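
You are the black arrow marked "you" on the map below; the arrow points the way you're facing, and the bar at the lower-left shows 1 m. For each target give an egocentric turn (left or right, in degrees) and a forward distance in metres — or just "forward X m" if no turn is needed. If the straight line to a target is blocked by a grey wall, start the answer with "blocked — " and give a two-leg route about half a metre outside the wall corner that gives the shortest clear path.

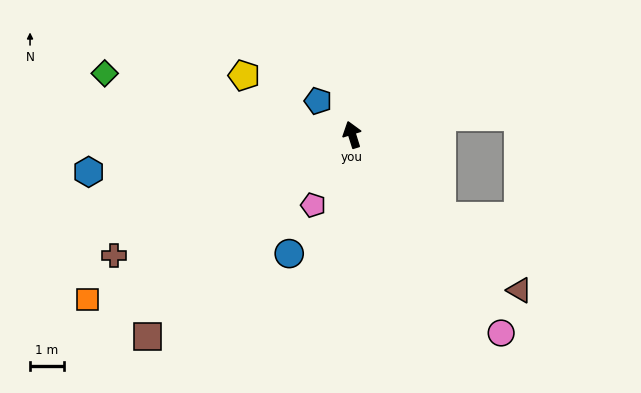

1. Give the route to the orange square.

turn left 104°, forward 9.2 m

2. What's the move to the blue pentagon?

turn left 28°, forward 1.4 m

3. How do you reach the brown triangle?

turn right 150°, forward 6.7 m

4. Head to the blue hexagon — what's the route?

turn left 81°, forward 7.8 m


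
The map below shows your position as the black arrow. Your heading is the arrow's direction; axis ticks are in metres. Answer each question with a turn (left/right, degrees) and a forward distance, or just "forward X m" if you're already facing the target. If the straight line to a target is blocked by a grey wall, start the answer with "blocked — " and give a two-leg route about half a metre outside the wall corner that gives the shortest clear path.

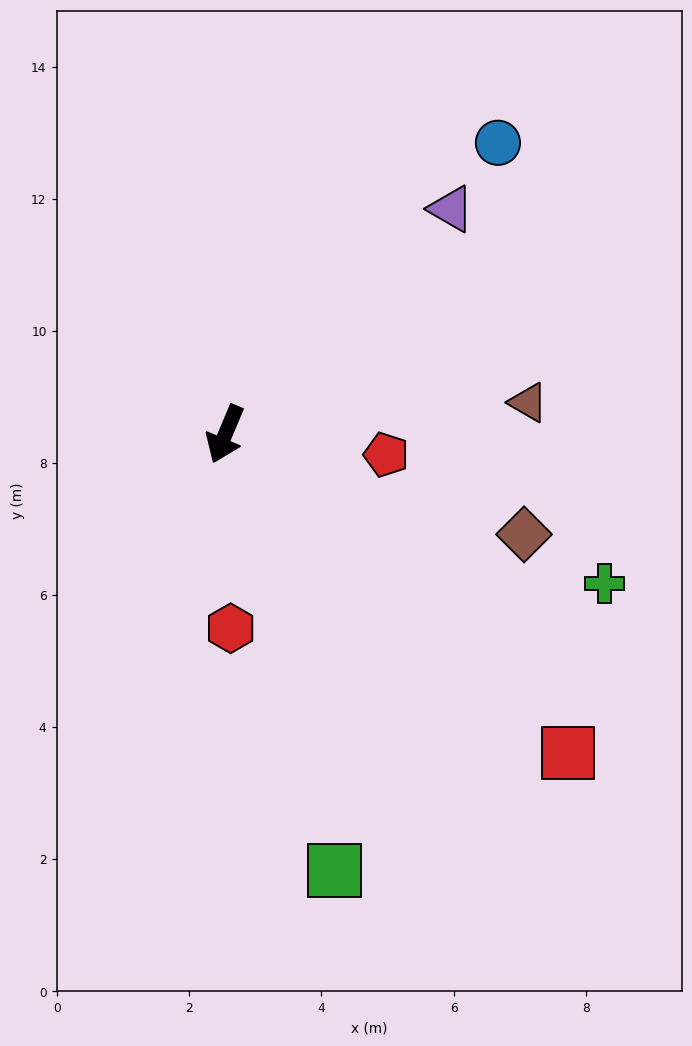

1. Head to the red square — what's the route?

turn left 70°, forward 7.1 m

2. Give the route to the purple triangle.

turn left 158°, forward 4.8 m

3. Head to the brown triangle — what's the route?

turn left 119°, forward 4.6 m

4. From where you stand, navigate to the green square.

turn left 37°, forward 6.8 m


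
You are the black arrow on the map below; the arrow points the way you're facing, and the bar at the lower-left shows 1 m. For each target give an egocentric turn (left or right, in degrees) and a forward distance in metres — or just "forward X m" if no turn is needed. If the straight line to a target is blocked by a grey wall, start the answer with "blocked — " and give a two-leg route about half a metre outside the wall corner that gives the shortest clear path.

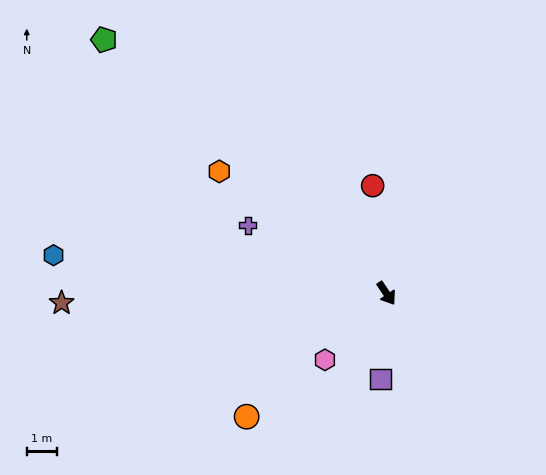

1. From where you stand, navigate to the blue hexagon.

turn right 130°, forward 11.2 m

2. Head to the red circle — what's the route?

turn left 153°, forward 3.6 m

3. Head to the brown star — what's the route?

turn right 122°, forward 10.9 m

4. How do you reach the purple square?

turn right 38°, forward 2.9 m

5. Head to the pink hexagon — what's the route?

turn right 77°, forward 3.0 m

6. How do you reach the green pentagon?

turn right 166°, forward 12.7 m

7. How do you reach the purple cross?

turn right 150°, forward 5.2 m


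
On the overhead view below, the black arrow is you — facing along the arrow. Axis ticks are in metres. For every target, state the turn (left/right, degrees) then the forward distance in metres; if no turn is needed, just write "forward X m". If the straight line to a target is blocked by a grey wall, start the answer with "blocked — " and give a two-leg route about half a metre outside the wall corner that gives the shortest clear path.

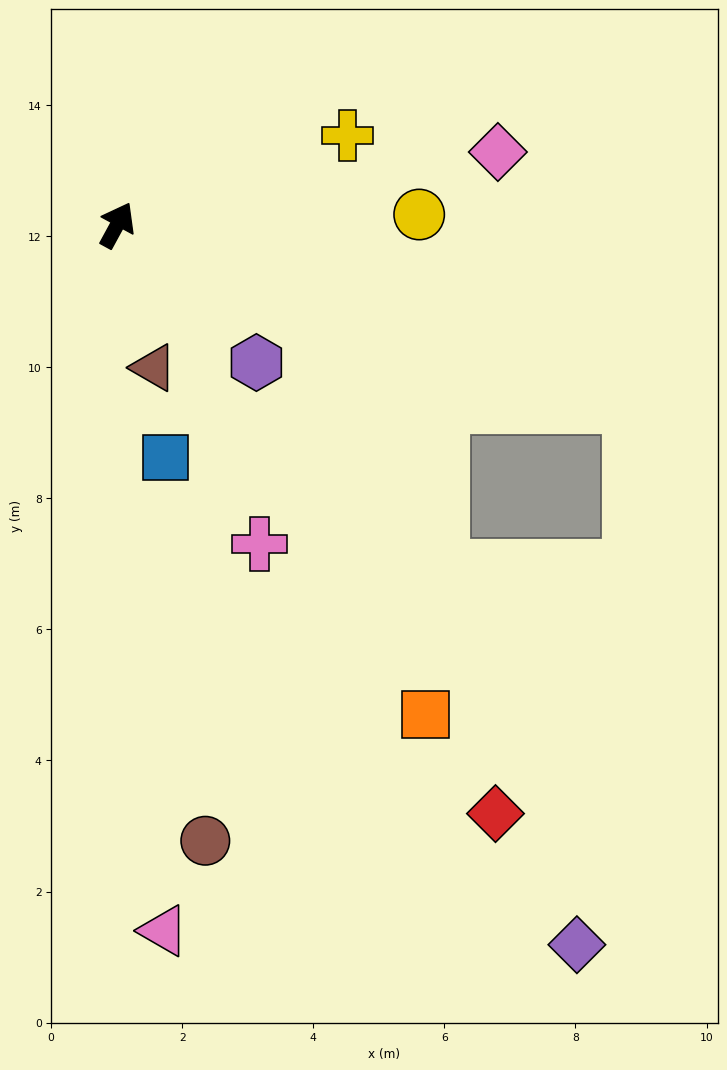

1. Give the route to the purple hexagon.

turn right 106°, forward 3.0 m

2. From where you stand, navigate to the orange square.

turn right 119°, forward 8.8 m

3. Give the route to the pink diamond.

turn right 51°, forward 5.9 m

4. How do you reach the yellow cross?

turn right 40°, forward 3.8 m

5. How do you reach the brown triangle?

turn right 137°, forward 2.2 m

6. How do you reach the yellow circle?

turn right 59°, forward 4.6 m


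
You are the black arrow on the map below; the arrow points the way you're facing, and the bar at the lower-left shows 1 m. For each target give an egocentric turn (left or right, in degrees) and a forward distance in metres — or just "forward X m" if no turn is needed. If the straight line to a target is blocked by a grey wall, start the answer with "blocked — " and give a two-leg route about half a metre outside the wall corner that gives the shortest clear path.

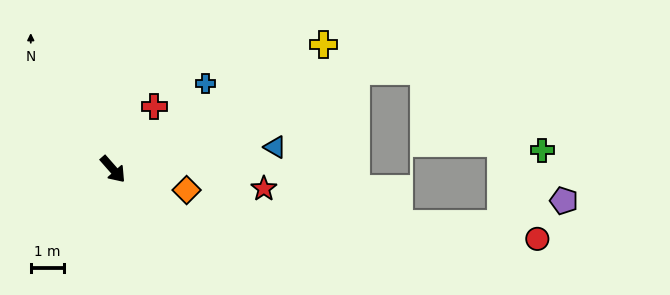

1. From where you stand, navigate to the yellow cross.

turn left 79°, forward 7.4 m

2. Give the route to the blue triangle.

turn left 56°, forward 4.9 m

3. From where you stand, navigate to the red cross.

turn left 105°, forward 2.3 m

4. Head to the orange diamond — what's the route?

turn left 33°, forward 2.3 m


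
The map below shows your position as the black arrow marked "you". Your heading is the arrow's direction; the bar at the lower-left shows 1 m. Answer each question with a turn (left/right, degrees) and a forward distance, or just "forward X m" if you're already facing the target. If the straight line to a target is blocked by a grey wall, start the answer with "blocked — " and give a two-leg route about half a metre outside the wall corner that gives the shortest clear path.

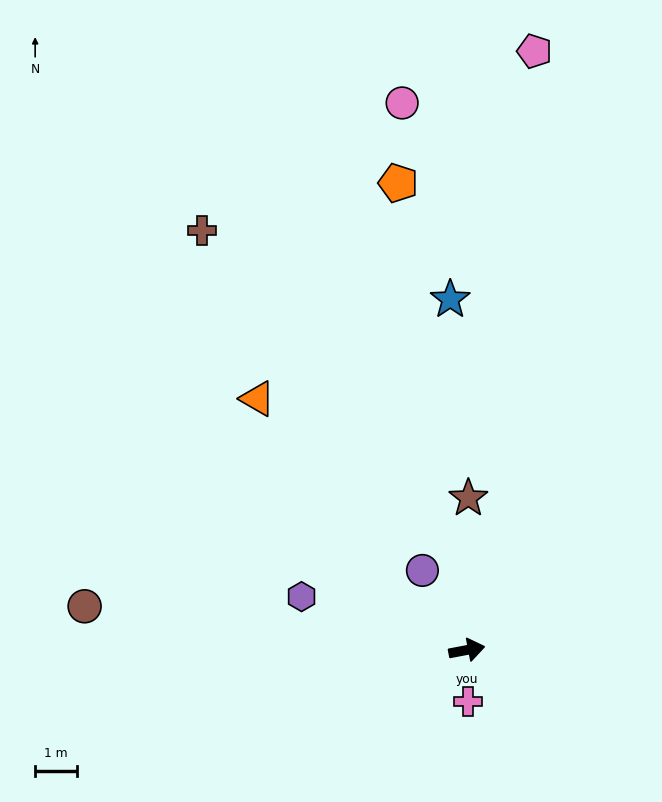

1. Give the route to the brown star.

turn left 79°, forward 3.6 m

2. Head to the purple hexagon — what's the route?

turn left 151°, forward 4.1 m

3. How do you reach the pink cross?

turn right 99°, forward 1.2 m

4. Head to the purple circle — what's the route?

turn left 108°, forward 2.2 m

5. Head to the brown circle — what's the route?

turn left 163°, forward 9.1 m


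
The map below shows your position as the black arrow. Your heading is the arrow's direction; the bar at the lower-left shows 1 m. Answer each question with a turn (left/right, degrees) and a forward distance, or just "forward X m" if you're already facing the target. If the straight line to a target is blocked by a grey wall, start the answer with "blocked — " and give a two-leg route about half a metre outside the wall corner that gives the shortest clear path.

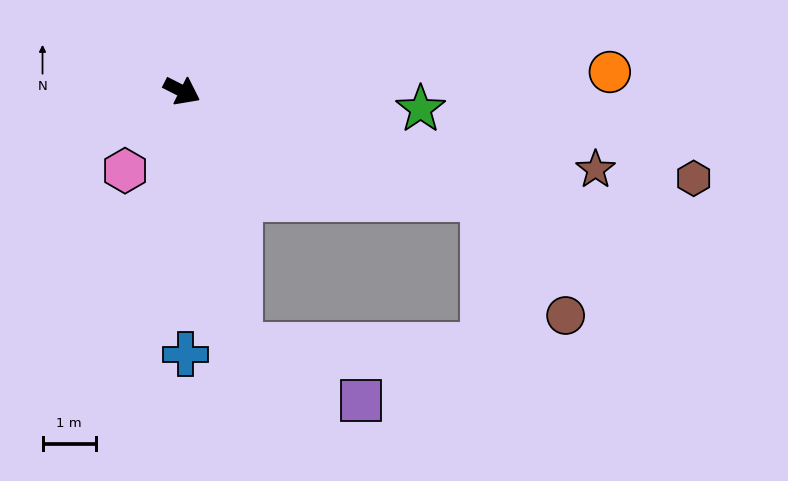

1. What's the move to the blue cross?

turn right 62°, forward 4.9 m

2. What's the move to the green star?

turn left 23°, forward 4.5 m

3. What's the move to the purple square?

blocked — turn right 50°, forward 4.9 m, then turn left 52°, forward 2.5 m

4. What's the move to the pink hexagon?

turn right 99°, forward 1.8 m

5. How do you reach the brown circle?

blocked — turn left 7°, forward 6.0 m, then turn right 35°, forward 2.7 m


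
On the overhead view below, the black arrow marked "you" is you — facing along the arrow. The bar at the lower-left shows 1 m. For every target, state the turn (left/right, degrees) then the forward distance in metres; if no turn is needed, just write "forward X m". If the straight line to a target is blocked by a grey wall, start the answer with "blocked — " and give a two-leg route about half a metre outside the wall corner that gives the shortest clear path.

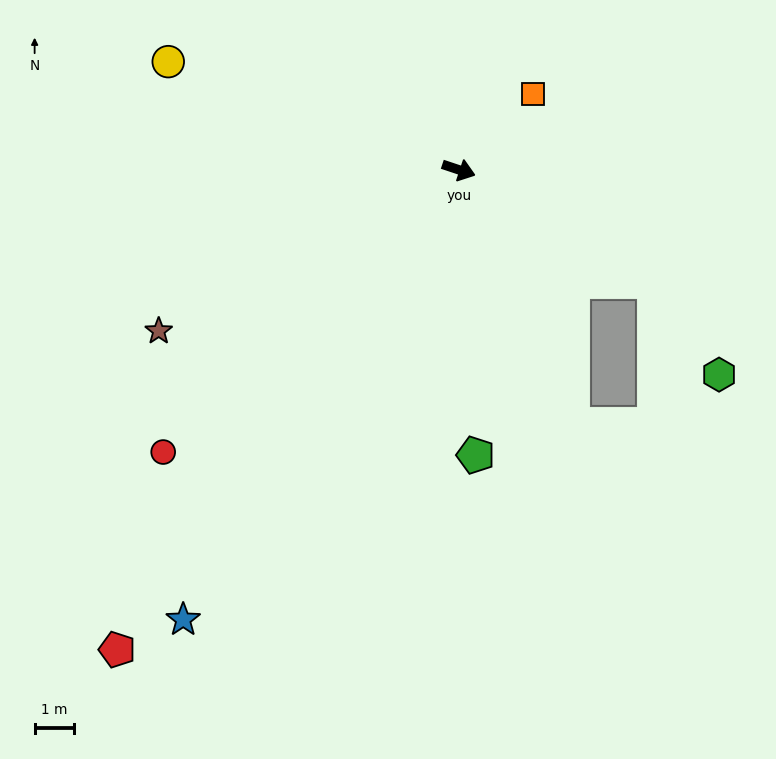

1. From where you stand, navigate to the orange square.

turn left 64°, forward 2.7 m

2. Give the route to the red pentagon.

turn right 107°, forward 14.9 m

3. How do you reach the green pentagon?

turn right 68°, forward 7.2 m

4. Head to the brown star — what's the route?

turn right 133°, forward 8.6 m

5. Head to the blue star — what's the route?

turn right 103°, forward 13.3 m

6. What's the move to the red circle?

turn right 118°, forward 10.3 m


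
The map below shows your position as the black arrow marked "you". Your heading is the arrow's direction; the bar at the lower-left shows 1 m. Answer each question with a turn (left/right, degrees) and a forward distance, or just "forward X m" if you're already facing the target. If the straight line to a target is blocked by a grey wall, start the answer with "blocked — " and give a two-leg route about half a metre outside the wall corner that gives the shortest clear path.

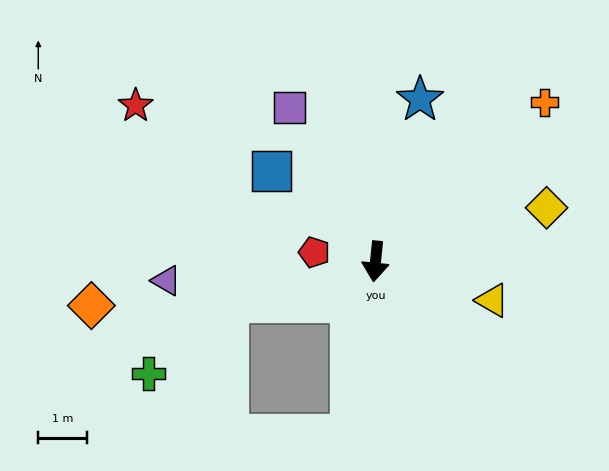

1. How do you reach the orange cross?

turn left 139°, forward 4.8 m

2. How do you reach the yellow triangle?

turn left 77°, forward 2.5 m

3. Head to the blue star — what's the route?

turn left 170°, forward 3.4 m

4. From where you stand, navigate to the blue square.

turn right 125°, forward 2.8 m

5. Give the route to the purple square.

turn right 145°, forward 3.6 m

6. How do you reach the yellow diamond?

turn left 113°, forward 3.7 m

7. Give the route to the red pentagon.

turn right 93°, forward 1.3 m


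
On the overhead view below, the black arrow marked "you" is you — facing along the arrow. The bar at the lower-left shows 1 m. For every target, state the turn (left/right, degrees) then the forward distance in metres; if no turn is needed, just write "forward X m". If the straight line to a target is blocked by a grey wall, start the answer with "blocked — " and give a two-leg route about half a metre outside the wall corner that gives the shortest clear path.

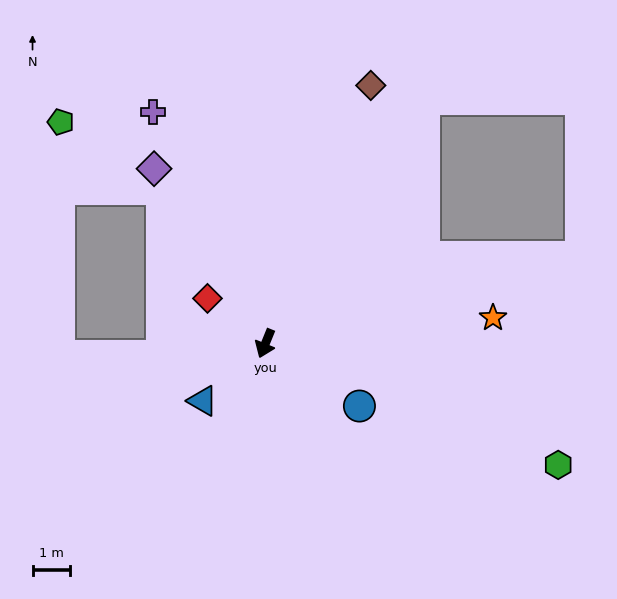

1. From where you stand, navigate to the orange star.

turn left 119°, forward 6.2 m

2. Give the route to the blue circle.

turn left 79°, forward 3.0 m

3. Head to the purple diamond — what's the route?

turn right 125°, forward 5.6 m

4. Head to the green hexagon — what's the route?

turn left 90°, forward 8.6 m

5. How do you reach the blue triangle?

turn right 25°, forward 2.3 m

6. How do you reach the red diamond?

turn right 106°, forward 2.0 m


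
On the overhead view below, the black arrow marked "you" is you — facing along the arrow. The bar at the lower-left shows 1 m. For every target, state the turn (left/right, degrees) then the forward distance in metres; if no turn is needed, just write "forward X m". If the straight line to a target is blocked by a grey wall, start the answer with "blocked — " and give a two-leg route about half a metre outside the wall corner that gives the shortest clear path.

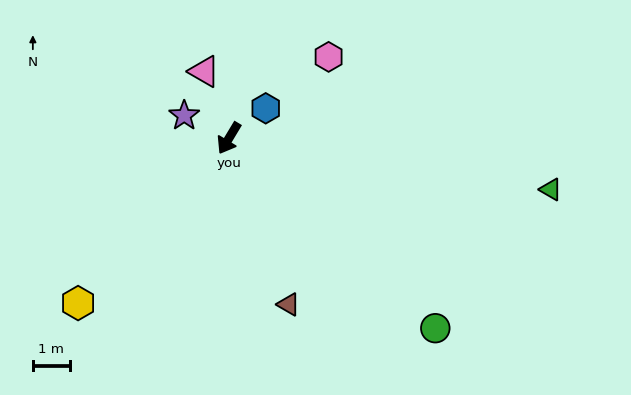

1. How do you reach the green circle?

turn left 78°, forward 7.6 m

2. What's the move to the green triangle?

turn left 112°, forward 8.8 m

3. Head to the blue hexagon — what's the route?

turn left 160°, forward 1.3 m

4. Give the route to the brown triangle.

turn left 51°, forward 4.8 m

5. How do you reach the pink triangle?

turn right 129°, forward 1.9 m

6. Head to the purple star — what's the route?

turn right 86°, forward 1.4 m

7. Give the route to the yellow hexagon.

turn right 11°, forward 6.1 m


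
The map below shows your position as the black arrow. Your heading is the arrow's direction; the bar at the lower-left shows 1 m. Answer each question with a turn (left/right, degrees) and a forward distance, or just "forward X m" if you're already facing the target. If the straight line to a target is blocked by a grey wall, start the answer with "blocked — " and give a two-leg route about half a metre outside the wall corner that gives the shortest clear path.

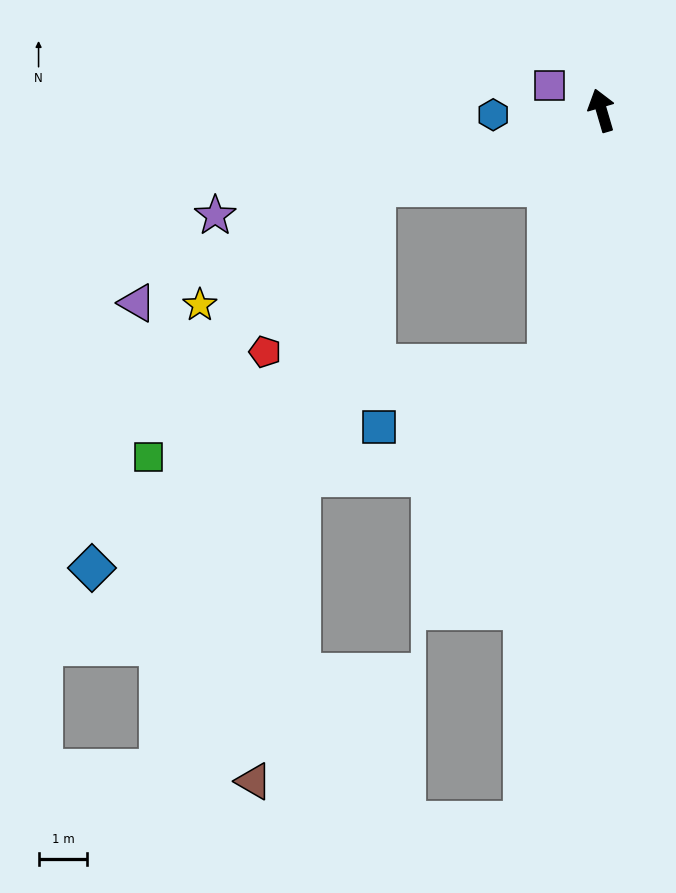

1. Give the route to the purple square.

turn left 48°, forward 1.2 m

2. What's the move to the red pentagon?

blocked — turn left 92°, forward 4.9 m, then turn left 38°, forward 4.1 m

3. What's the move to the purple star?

turn left 89°, forward 8.2 m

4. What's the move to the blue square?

blocked — turn left 152°, forward 5.3 m, then turn right 58°, forward 3.7 m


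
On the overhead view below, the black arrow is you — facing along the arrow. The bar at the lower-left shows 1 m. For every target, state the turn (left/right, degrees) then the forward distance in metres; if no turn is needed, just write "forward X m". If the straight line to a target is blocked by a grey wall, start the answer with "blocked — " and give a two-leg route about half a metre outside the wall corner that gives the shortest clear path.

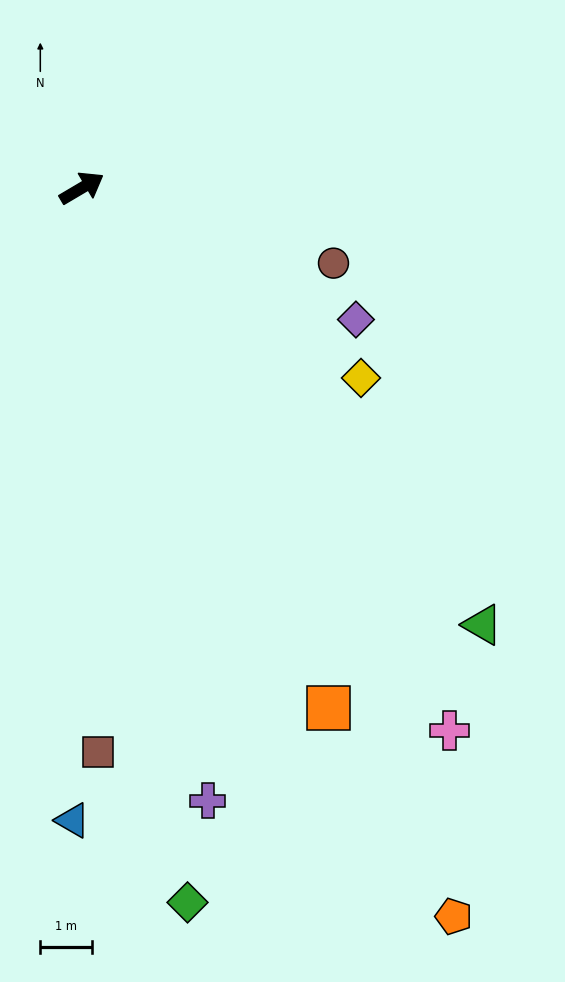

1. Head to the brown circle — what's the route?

turn right 47°, forward 5.1 m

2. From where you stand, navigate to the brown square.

turn right 119°, forward 10.9 m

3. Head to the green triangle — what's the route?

turn right 78°, forward 11.4 m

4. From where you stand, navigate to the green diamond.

turn right 112°, forward 14.0 m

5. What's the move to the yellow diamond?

turn right 65°, forward 6.5 m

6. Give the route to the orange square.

turn right 95°, forward 11.1 m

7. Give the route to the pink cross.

turn right 86°, forward 12.7 m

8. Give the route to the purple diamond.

turn right 56°, forward 5.9 m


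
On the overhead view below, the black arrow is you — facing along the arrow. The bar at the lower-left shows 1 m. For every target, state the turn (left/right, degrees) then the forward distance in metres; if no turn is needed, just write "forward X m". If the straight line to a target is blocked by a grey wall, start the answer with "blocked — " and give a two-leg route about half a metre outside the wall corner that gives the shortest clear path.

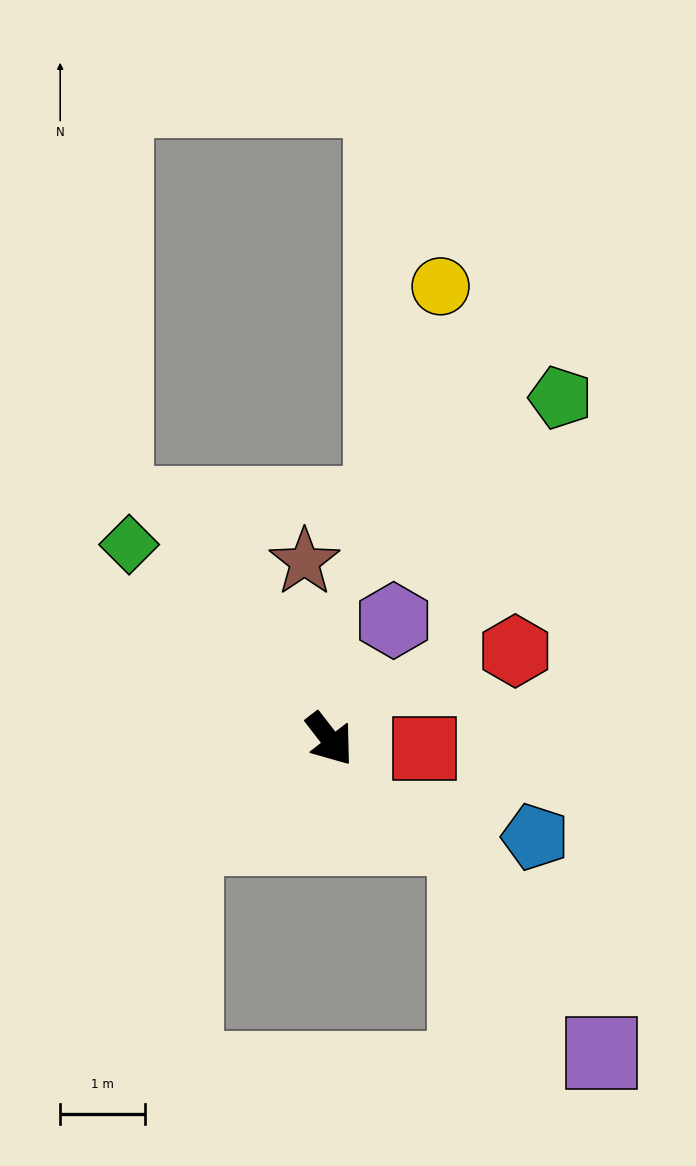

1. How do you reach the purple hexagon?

turn left 114°, forward 1.6 m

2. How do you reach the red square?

turn left 47°, forward 1.1 m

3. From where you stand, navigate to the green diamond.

turn right 172°, forward 3.3 m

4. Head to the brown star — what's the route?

turn left 150°, forward 2.1 m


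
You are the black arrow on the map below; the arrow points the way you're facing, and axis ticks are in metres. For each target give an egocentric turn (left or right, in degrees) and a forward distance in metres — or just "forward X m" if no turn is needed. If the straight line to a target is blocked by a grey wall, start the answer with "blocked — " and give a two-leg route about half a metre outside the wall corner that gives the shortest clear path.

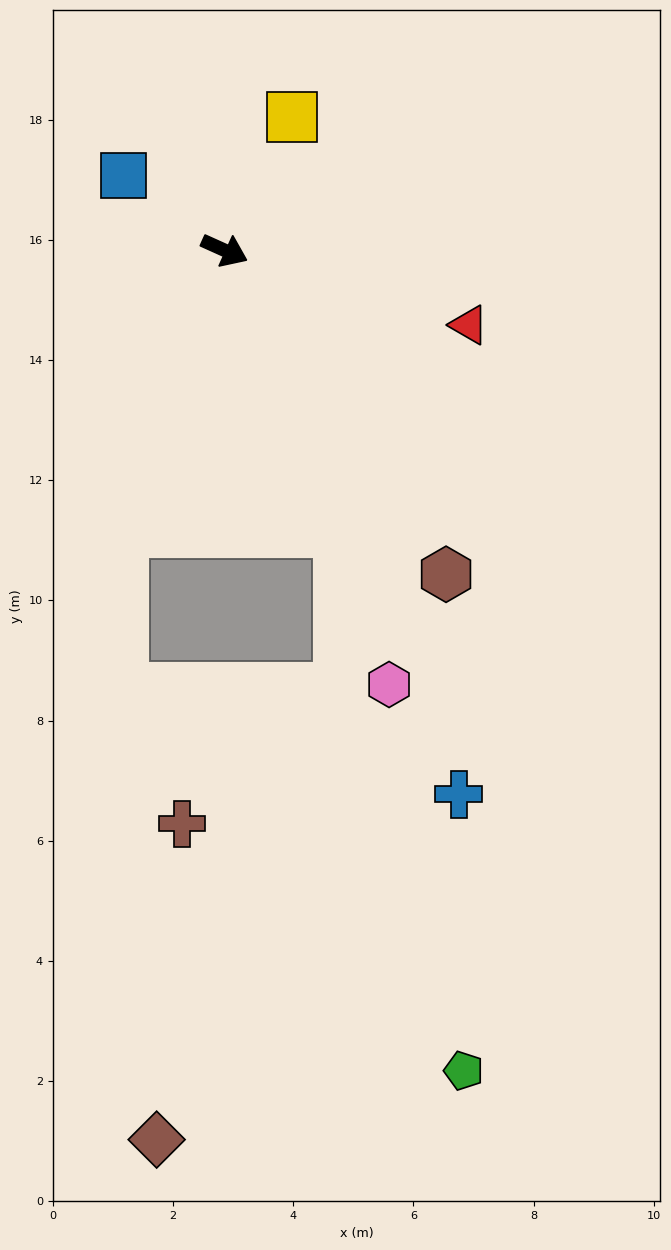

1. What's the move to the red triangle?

turn left 7°, forward 4.3 m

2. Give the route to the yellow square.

turn left 87°, forward 2.5 m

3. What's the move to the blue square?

turn left 168°, forward 2.1 m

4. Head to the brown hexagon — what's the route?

turn right 31°, forward 6.5 m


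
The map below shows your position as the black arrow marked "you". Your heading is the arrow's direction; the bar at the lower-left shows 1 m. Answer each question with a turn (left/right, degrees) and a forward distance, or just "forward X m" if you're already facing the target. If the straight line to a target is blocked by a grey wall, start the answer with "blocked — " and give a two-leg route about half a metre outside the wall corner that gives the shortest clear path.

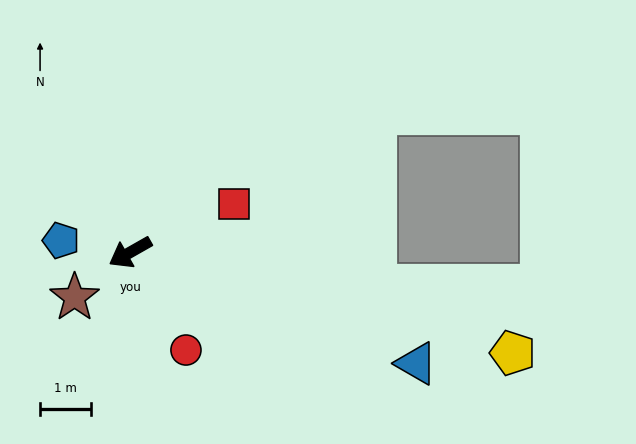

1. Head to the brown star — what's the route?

turn left 9°, forward 1.4 m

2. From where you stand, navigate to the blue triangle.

turn left 129°, forward 6.0 m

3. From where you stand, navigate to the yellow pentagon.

turn left 136°, forward 7.8 m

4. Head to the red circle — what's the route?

turn left 90°, forward 2.2 m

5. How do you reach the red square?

turn left 175°, forward 2.2 m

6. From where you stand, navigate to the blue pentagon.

turn right 39°, forward 1.4 m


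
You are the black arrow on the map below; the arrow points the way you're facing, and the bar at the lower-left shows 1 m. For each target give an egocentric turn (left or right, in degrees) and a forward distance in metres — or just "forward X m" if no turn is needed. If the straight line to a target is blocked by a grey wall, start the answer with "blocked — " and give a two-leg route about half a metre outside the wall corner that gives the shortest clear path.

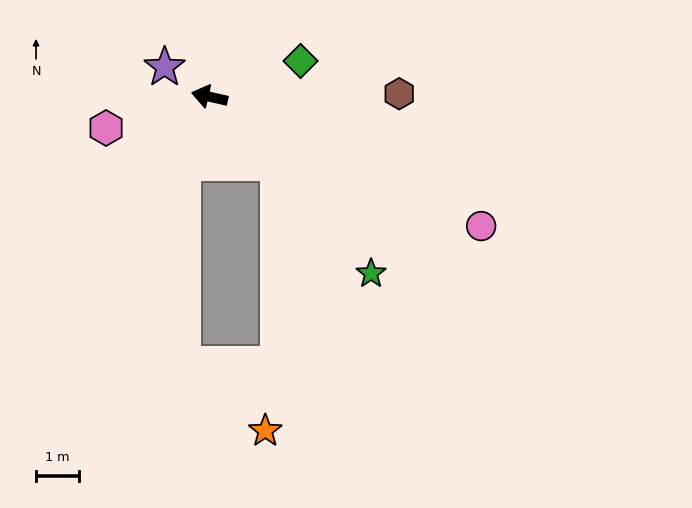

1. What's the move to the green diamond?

turn right 146°, forward 2.3 m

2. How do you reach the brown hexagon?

turn right 166°, forward 4.4 m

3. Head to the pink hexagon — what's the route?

turn left 30°, forward 2.5 m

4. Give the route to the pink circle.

turn left 167°, forward 7.0 m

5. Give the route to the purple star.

turn right 21°, forward 1.3 m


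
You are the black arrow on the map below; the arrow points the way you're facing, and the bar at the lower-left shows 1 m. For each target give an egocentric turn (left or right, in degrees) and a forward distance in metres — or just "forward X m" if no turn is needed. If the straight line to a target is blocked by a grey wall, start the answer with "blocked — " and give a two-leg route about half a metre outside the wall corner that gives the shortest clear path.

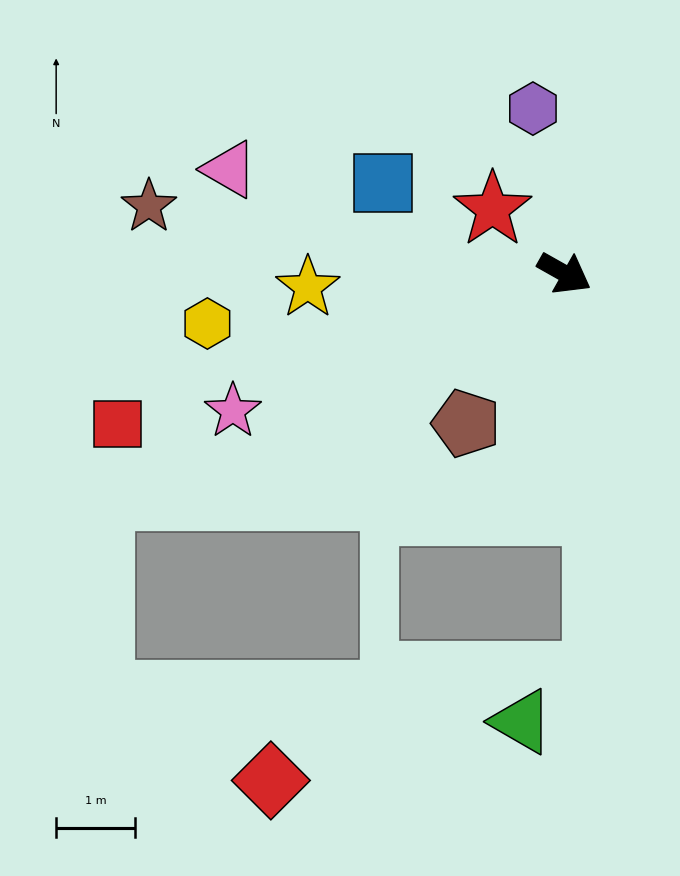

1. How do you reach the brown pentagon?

turn right 94°, forward 2.3 m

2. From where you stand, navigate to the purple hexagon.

turn left 130°, forward 2.1 m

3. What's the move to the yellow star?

turn right 148°, forward 3.3 m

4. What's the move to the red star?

turn left 168°, forward 1.2 m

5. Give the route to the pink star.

turn right 128°, forward 4.6 m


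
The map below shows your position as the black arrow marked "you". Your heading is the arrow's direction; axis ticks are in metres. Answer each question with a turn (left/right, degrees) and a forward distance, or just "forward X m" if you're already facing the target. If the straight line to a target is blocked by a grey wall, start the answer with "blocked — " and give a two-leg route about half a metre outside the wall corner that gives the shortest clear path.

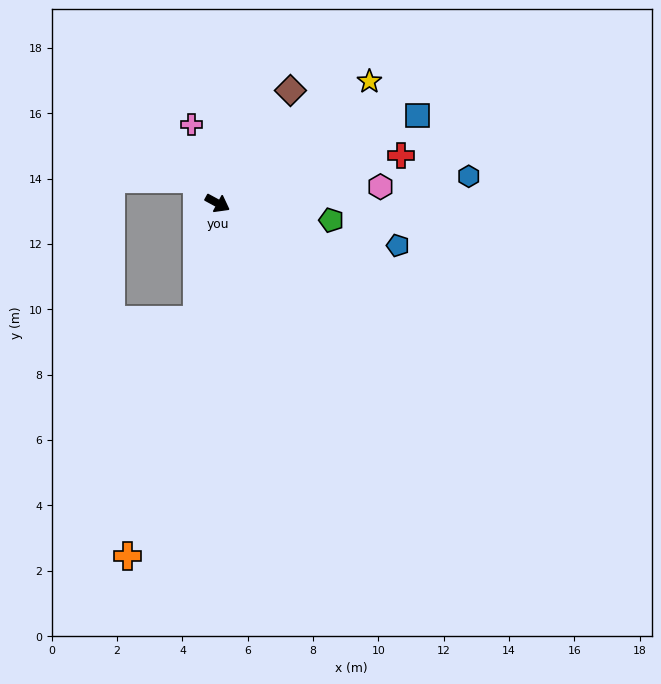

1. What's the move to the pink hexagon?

turn left 34°, forward 5.0 m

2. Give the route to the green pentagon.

turn left 20°, forward 3.5 m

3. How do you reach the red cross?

turn left 43°, forward 5.8 m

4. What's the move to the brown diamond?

turn left 86°, forward 4.1 m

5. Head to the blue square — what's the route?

turn left 52°, forward 6.7 m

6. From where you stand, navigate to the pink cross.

turn left 137°, forward 2.5 m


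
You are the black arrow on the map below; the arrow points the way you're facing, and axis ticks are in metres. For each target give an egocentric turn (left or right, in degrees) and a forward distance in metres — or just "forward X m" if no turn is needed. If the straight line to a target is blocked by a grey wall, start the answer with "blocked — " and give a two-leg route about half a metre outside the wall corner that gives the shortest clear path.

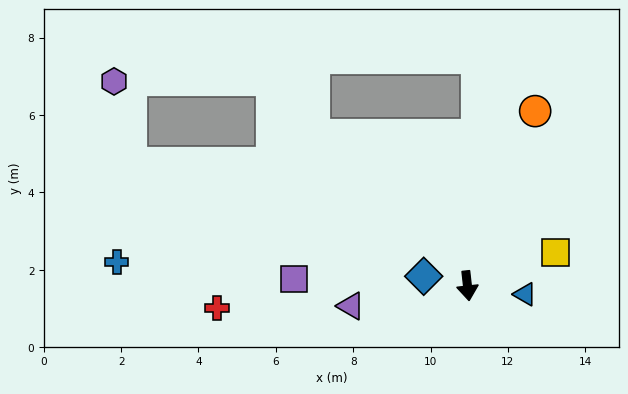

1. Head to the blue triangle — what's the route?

turn left 75°, forward 1.5 m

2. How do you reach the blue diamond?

turn right 109°, forward 1.2 m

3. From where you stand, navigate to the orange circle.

turn left 152°, forward 4.8 m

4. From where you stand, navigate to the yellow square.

turn left 105°, forward 2.4 m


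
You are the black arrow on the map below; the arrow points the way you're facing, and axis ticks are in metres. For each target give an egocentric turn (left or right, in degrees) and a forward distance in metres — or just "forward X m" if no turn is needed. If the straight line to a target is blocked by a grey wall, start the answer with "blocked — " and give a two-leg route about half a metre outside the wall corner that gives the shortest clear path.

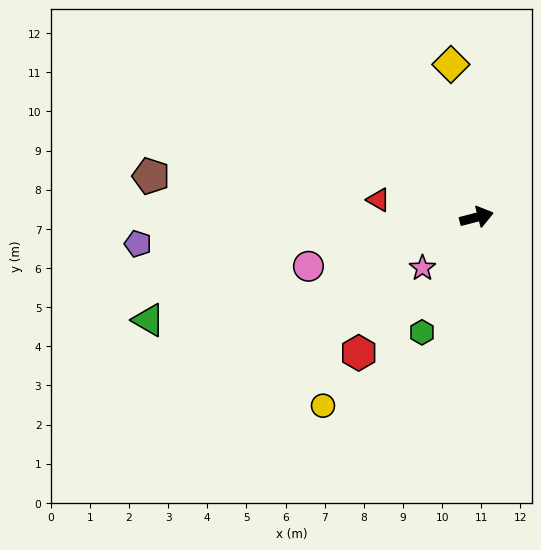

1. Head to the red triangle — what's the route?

turn left 155°, forward 2.5 m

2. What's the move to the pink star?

turn right 151°, forward 1.9 m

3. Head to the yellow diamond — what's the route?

turn left 85°, forward 4.0 m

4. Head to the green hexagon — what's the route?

turn right 130°, forward 3.3 m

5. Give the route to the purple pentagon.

turn left 170°, forward 8.7 m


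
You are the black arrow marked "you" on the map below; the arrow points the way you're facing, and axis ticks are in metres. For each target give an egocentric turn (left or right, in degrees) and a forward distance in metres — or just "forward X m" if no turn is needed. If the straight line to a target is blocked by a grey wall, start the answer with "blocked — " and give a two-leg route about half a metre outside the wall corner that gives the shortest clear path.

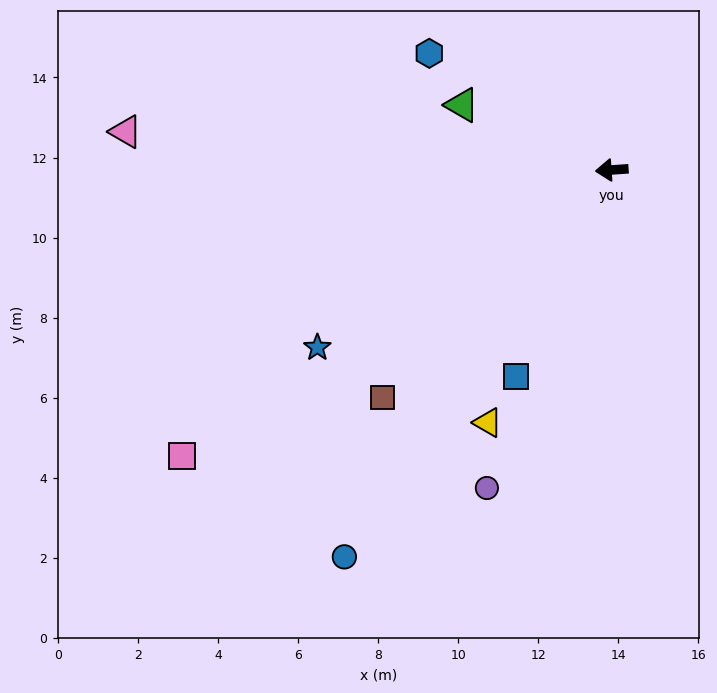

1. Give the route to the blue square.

turn left 61°, forward 5.7 m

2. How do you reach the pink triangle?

turn right 8°, forward 12.2 m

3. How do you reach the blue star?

turn left 27°, forward 8.6 m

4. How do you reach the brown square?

turn left 41°, forward 8.1 m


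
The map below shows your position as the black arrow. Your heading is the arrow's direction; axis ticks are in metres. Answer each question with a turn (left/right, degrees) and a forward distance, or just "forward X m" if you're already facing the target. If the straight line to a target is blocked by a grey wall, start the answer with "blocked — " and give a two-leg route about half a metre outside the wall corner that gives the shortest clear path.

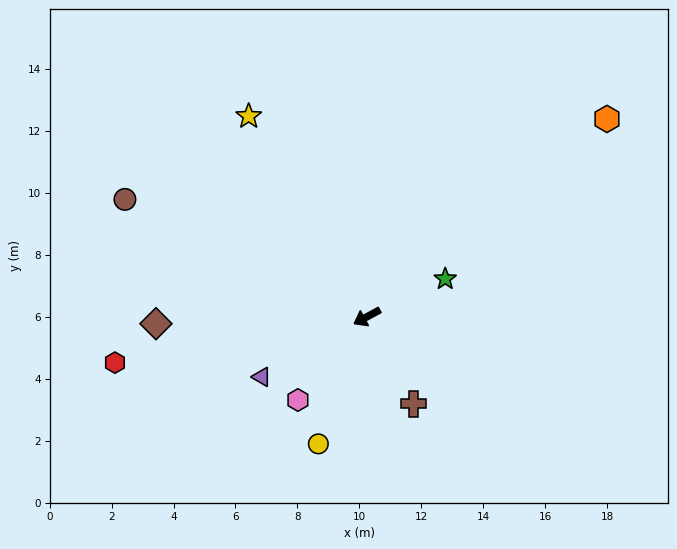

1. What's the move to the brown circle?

turn right 54°, forward 8.7 m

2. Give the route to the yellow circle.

turn left 41°, forward 4.4 m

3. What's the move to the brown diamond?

turn right 26°, forward 6.8 m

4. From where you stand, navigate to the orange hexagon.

turn right 169°, forward 10.0 m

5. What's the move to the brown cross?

turn left 90°, forward 3.2 m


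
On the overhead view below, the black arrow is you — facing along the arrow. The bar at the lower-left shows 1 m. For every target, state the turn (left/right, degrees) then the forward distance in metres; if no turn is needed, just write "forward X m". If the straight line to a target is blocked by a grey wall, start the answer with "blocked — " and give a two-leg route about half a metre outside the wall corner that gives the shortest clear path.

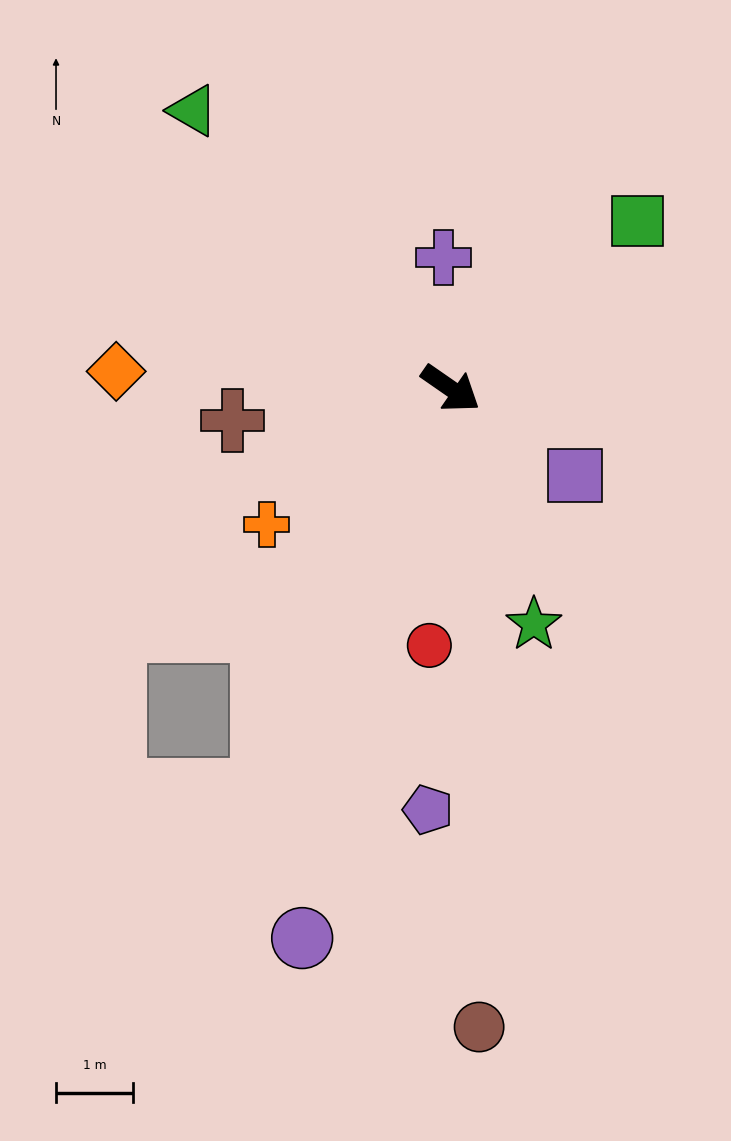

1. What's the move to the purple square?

forward 2.0 m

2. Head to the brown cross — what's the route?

turn right 137°, forward 2.9 m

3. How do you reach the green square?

turn left 77°, forward 3.3 m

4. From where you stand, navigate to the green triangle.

turn left 168°, forward 4.9 m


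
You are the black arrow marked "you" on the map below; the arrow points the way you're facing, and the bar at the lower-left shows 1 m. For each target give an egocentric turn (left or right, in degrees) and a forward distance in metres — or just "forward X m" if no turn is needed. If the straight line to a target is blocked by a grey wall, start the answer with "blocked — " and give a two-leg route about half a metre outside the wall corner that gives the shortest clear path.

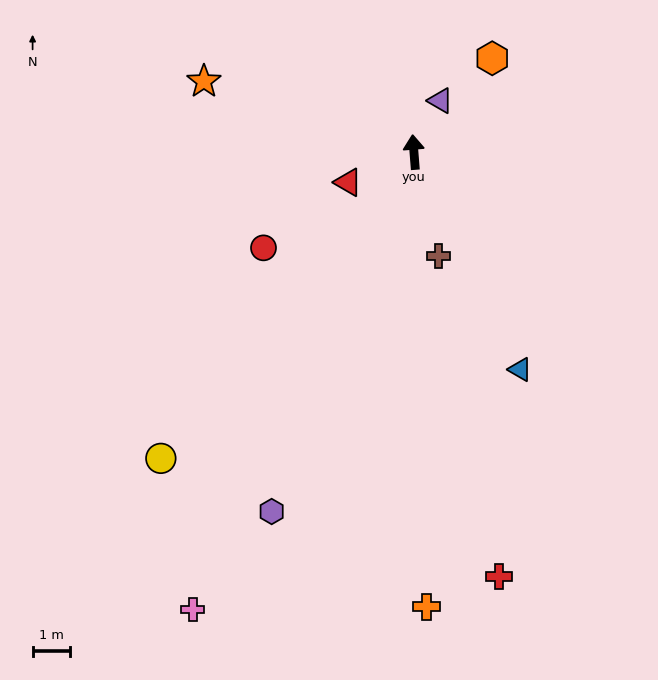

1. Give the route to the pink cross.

turn left 150°, forward 13.7 m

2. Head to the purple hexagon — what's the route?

turn left 154°, forward 10.4 m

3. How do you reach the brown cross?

turn right 171°, forward 2.9 m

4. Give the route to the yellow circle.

turn left 136°, forward 10.7 m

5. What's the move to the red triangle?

turn left 110°, forward 2.0 m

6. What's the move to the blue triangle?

turn right 158°, forward 6.5 m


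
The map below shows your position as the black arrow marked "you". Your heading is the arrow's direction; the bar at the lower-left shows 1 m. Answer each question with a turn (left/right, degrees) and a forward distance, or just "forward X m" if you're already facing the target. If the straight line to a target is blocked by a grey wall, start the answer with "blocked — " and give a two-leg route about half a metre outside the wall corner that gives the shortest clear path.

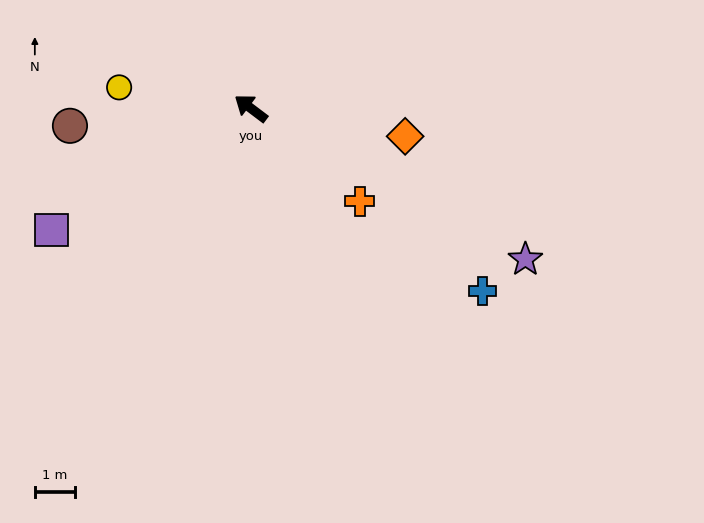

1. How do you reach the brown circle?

turn left 43°, forward 4.5 m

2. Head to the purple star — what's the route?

turn right 172°, forward 7.7 m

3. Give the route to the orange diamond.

turn right 153°, forward 3.9 m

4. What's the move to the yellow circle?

turn left 28°, forward 3.3 m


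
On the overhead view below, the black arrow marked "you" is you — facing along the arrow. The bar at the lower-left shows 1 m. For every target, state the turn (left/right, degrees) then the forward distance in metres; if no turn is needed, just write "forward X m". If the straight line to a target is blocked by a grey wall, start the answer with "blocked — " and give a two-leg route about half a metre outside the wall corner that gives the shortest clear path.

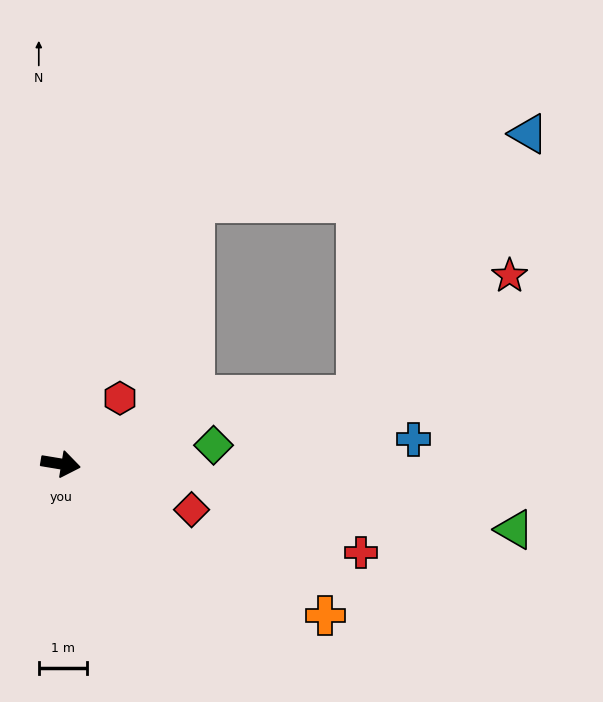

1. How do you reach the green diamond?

turn left 16°, forward 3.2 m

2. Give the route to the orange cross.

turn right 20°, forward 6.4 m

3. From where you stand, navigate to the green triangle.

forward 9.6 m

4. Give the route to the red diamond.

turn right 10°, forward 2.9 m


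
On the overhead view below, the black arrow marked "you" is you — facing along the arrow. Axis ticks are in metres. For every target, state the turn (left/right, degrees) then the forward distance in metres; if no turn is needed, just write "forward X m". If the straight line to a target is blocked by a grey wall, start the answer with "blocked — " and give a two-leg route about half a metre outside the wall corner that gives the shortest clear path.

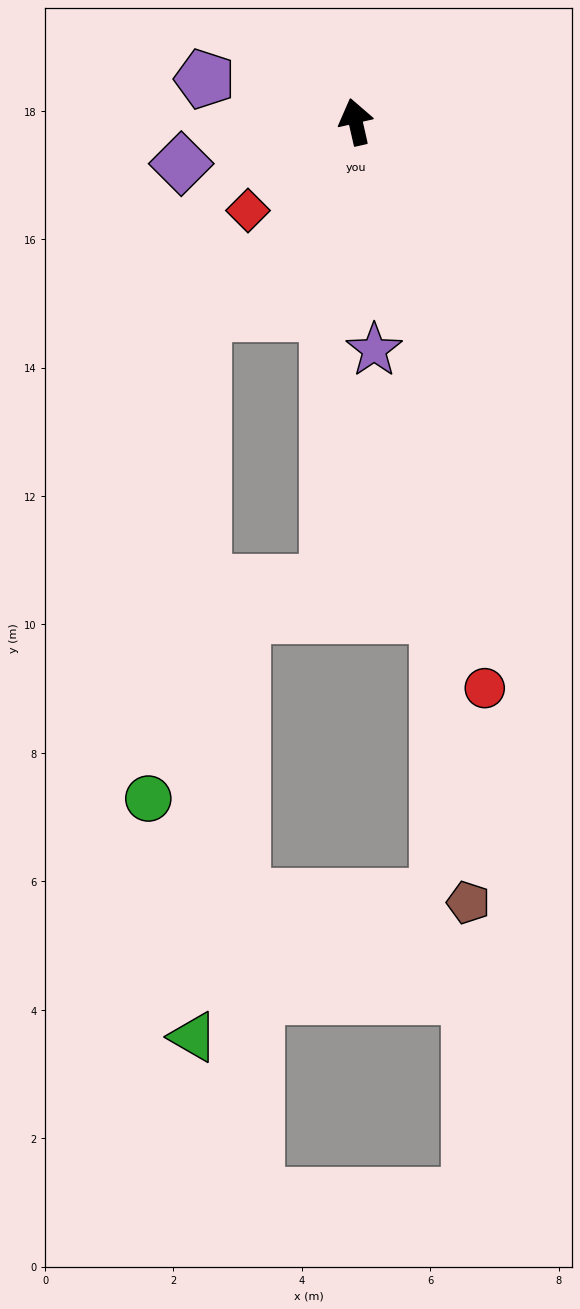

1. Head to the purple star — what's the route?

turn left 172°, forward 3.6 m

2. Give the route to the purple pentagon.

turn left 61°, forward 2.4 m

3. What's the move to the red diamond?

turn left 117°, forward 2.2 m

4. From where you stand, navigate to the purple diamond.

turn left 91°, forward 2.8 m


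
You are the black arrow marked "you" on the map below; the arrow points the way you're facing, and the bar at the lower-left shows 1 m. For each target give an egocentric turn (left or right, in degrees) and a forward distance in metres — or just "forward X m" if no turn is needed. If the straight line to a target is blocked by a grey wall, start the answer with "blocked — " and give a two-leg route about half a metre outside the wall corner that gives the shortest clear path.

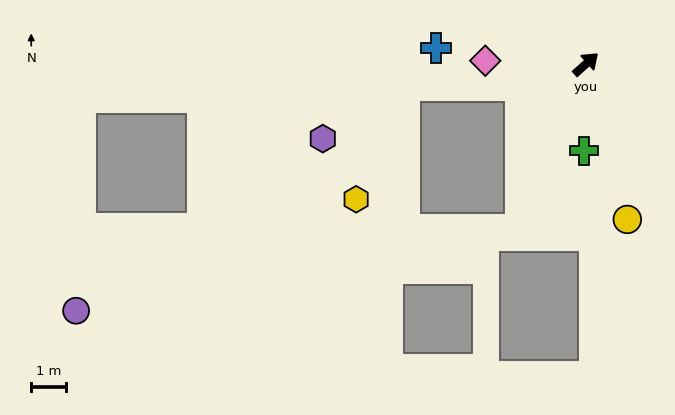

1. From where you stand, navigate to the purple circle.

blocked — turn right 154°, forward 5.1 m, then turn right 57°, forward 13.0 m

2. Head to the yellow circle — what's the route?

turn right 117°, forward 4.7 m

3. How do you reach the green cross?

turn right 133°, forward 2.5 m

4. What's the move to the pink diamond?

turn left 136°, forward 2.9 m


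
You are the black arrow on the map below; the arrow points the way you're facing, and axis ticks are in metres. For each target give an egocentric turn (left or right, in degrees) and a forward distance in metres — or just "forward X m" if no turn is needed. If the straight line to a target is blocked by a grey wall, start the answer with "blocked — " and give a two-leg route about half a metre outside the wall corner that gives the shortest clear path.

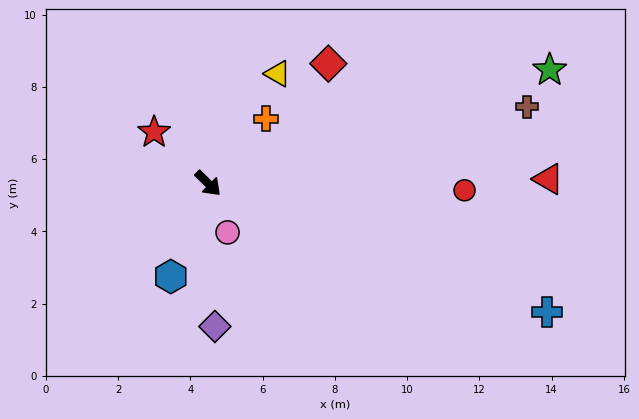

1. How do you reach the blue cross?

turn left 24°, forward 10.0 m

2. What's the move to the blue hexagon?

turn right 67°, forward 2.8 m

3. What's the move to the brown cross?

turn left 58°, forward 9.1 m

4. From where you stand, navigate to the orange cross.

turn left 93°, forward 2.4 m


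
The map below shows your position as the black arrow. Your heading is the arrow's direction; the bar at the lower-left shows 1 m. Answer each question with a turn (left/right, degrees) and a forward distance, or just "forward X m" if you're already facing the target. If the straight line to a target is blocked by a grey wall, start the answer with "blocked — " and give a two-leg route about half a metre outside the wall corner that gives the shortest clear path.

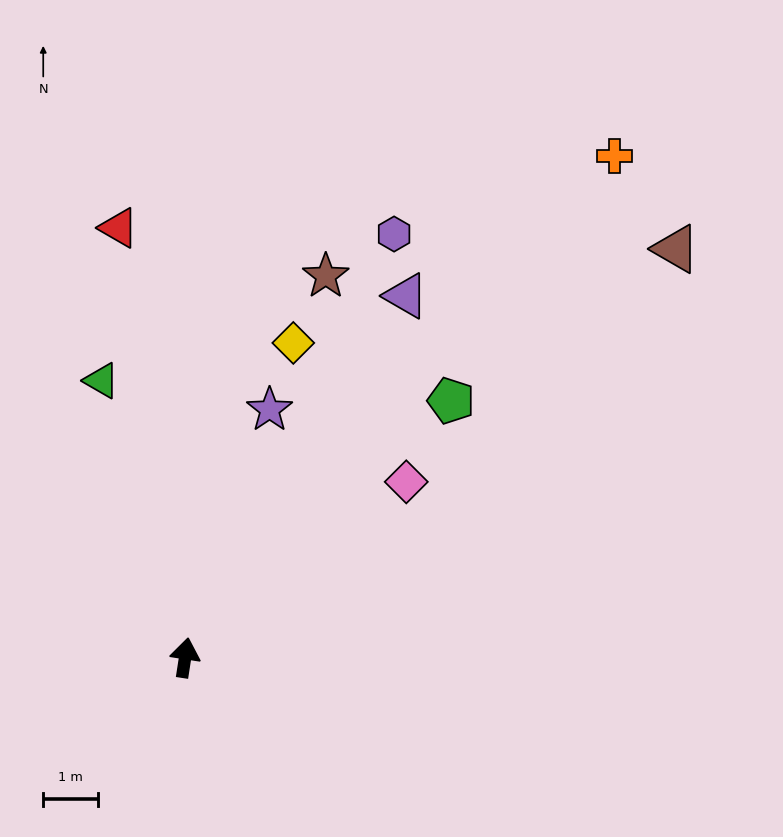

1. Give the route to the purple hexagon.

turn right 18°, forward 8.6 m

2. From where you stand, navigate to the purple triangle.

turn right 23°, forward 7.7 m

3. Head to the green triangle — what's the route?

turn left 26°, forward 5.3 m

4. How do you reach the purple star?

turn right 10°, forward 4.8 m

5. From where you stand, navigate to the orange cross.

turn right 32°, forward 12.0 m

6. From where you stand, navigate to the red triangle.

turn left 18°, forward 7.9 m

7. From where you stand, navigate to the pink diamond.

turn right 43°, forward 5.2 m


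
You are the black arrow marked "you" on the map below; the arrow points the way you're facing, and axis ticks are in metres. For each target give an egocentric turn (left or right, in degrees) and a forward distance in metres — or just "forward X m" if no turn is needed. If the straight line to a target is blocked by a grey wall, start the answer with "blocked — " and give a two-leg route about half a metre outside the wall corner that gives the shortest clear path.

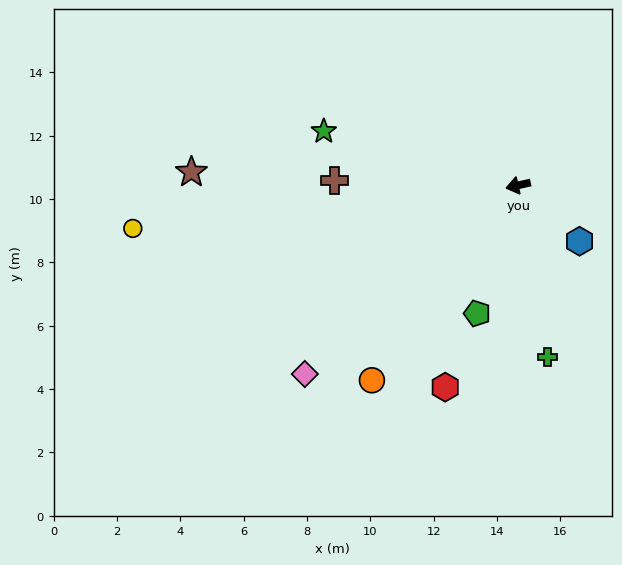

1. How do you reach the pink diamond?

turn left 29°, forward 9.0 m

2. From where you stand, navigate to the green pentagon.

turn left 60°, forward 4.2 m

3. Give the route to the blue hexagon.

turn left 125°, forward 2.6 m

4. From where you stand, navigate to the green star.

turn right 28°, forward 6.4 m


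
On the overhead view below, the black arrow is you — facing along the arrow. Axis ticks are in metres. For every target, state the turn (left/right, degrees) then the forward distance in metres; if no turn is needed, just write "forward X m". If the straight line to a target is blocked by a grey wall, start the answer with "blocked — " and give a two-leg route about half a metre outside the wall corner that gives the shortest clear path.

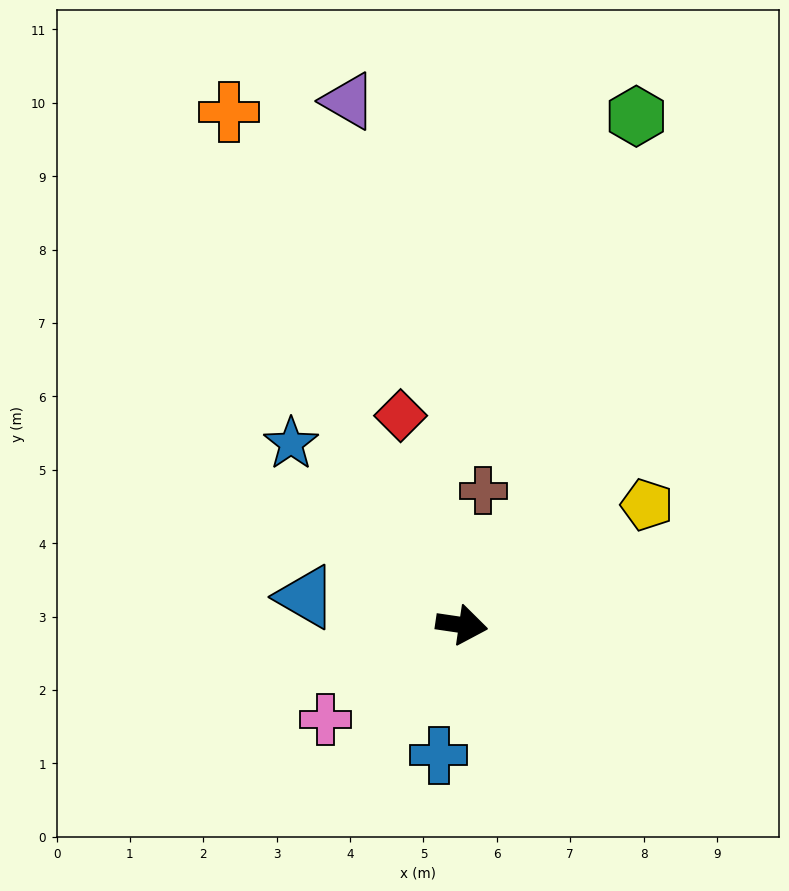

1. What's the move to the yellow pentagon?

turn left 41°, forward 3.0 m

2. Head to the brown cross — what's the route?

turn left 89°, forward 1.9 m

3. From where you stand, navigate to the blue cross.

turn right 92°, forward 1.8 m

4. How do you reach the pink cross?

turn right 137°, forward 2.3 m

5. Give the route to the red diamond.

turn left 115°, forward 3.0 m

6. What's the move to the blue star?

turn left 142°, forward 3.4 m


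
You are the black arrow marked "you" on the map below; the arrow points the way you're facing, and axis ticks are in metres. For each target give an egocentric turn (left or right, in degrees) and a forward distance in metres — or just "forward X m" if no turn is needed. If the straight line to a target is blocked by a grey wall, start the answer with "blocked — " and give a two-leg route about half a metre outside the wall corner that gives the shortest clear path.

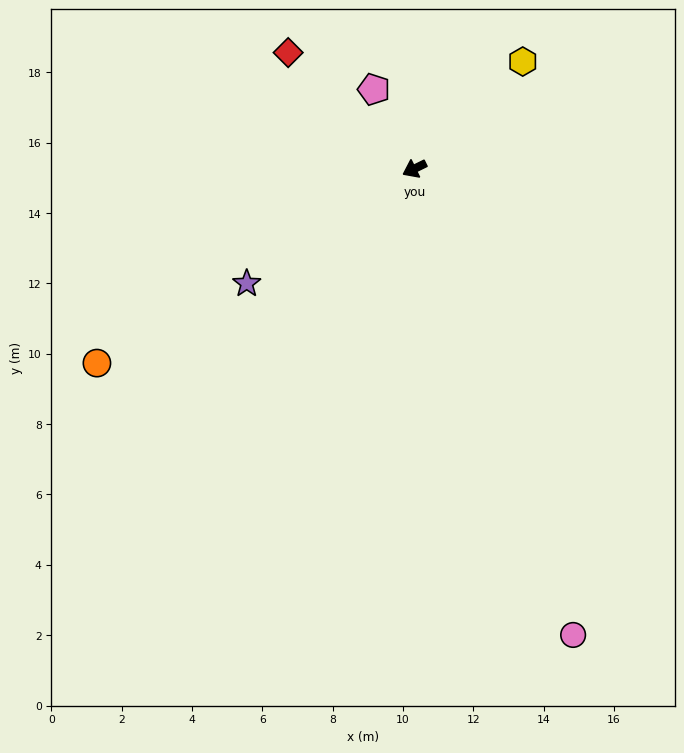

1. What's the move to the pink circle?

turn left 83°, forward 14.0 m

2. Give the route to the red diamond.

turn right 69°, forward 4.9 m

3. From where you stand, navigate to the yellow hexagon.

turn right 161°, forward 4.3 m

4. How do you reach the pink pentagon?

turn right 89°, forward 2.5 m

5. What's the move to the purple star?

turn left 8°, forward 5.8 m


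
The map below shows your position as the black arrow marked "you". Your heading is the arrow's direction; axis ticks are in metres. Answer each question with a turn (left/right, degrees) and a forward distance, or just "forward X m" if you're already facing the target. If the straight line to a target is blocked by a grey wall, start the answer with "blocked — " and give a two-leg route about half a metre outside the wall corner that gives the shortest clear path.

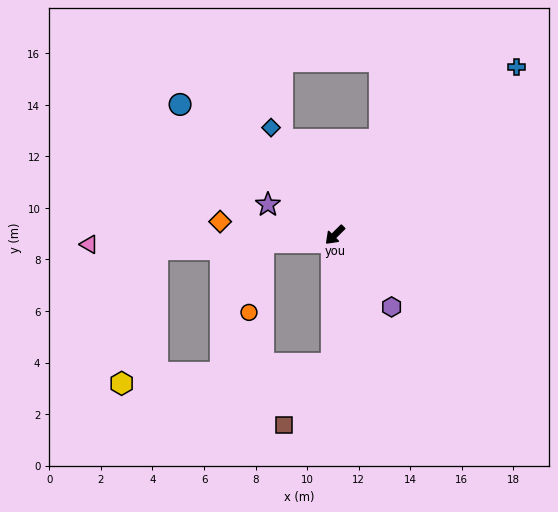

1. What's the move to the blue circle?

turn right 85°, forward 7.9 m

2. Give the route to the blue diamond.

turn right 104°, forward 4.8 m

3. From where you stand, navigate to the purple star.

turn right 69°, forward 2.9 m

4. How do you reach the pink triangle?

turn right 43°, forward 9.5 m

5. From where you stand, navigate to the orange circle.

blocked — turn right 39°, forward 2.8 m, then turn left 73°, forward 2.8 m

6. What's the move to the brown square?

blocked — turn left 44°, forward 5.0 m, then turn right 37°, forward 3.0 m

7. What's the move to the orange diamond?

turn right 51°, forward 4.5 m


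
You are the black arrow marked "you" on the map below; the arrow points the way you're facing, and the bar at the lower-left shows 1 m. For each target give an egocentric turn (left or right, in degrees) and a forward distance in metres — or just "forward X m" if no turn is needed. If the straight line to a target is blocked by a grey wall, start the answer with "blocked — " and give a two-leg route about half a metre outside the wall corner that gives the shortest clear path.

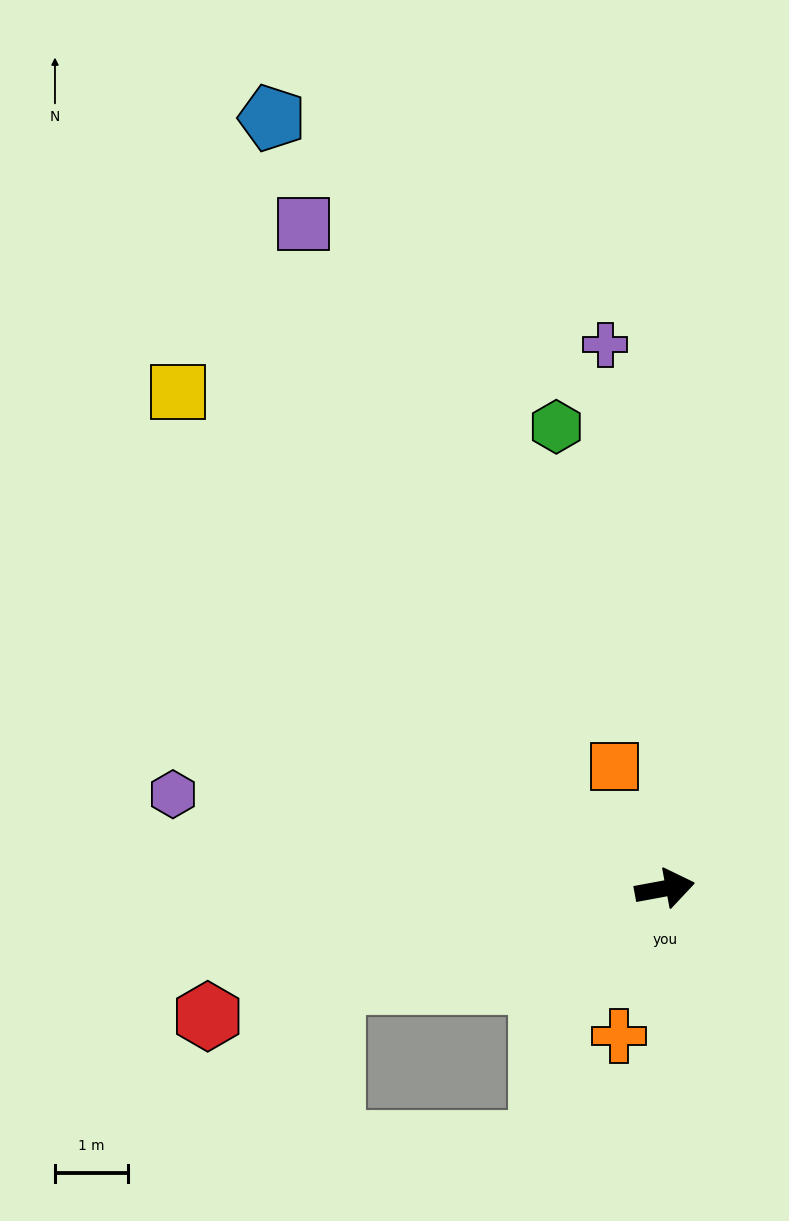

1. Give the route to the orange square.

turn left 102°, forward 1.8 m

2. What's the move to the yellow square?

turn left 124°, forward 9.5 m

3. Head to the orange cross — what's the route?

turn right 118°, forward 2.1 m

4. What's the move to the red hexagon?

turn right 175°, forward 6.5 m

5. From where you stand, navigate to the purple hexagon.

turn left 159°, forward 6.8 m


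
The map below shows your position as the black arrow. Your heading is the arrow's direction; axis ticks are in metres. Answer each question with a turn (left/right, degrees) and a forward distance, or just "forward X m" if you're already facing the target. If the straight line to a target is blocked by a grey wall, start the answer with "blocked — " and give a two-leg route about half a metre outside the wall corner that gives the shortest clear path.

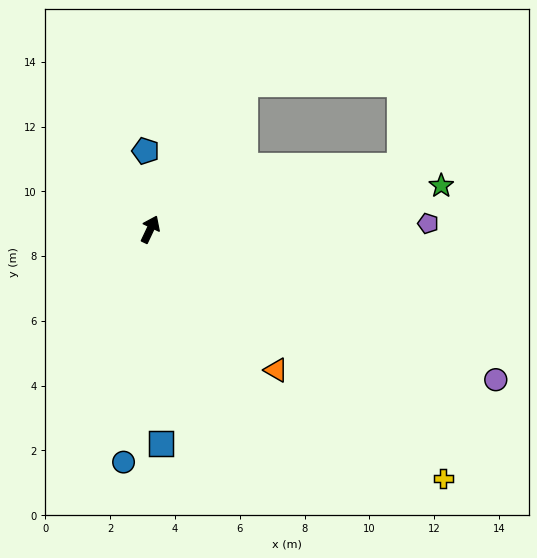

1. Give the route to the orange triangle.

turn right 113°, forward 5.8 m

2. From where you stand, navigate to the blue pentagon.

turn left 29°, forward 2.4 m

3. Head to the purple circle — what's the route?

turn right 88°, forward 11.6 m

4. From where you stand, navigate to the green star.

turn right 56°, forward 9.1 m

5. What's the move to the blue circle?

turn right 161°, forward 7.2 m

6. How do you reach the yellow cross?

turn right 105°, forward 11.9 m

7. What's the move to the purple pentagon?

turn right 63°, forward 8.6 m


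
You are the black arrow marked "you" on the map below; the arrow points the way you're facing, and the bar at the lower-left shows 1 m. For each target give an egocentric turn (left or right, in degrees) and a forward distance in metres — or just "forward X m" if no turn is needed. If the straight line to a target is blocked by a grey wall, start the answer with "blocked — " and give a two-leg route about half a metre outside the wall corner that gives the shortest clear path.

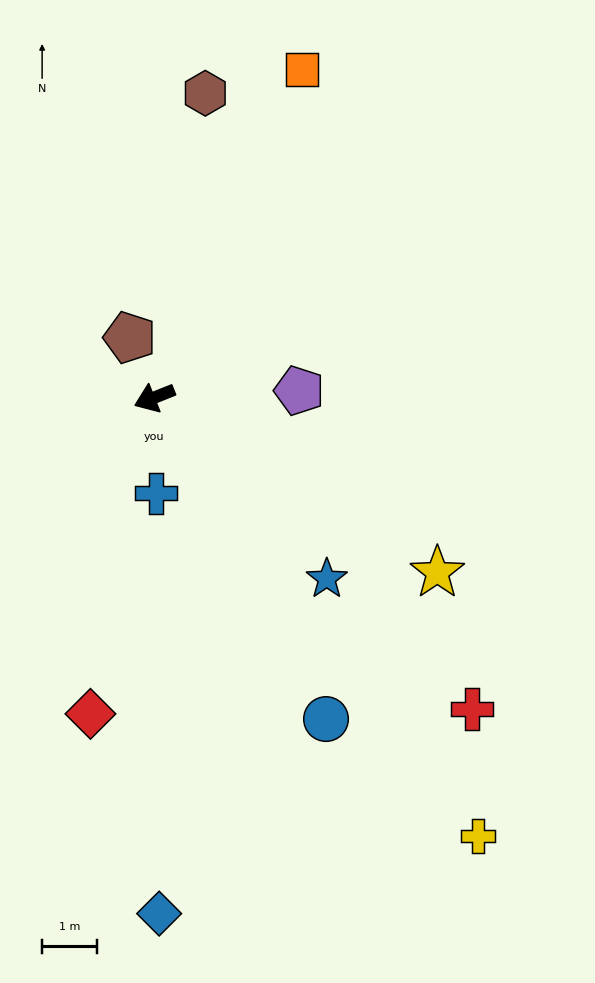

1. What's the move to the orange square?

turn right 136°, forward 6.5 m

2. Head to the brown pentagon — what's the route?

turn right 89°, forward 1.2 m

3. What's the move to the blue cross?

turn left 69°, forward 1.7 m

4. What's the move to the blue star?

turn left 112°, forward 4.5 m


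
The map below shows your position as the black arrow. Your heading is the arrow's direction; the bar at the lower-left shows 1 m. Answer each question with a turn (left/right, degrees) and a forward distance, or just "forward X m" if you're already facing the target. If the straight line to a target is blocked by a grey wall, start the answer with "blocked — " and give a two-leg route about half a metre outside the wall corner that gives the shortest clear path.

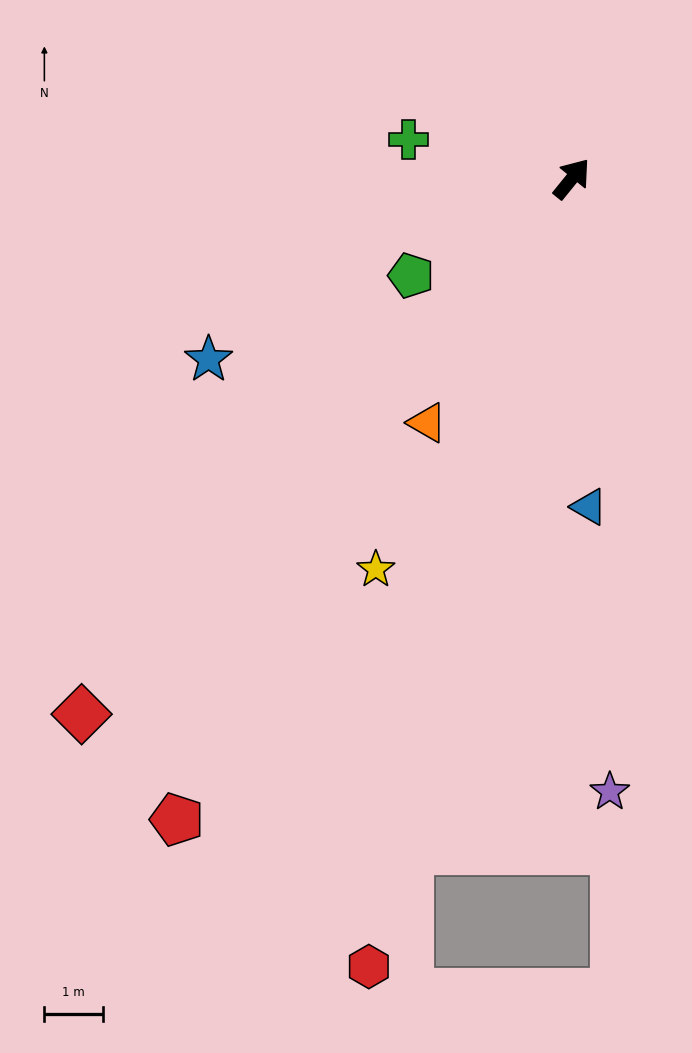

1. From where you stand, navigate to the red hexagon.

turn right 155°, forward 14.0 m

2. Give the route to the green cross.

turn left 116°, forward 2.9 m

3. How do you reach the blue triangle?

turn right 138°, forward 5.6 m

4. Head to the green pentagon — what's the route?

turn left 160°, forward 3.2 m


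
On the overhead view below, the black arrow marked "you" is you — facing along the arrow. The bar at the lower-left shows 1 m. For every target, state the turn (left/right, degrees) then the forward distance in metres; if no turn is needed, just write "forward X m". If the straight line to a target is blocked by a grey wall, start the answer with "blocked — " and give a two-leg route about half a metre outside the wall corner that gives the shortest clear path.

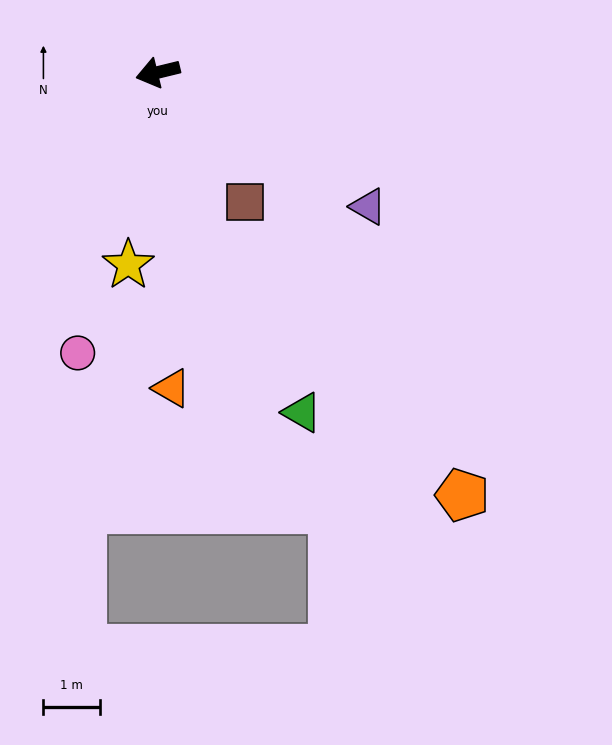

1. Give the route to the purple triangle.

turn left 134°, forward 4.4 m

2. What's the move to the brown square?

turn left 110°, forward 2.8 m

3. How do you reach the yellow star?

turn left 68°, forward 3.4 m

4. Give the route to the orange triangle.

turn left 79°, forward 5.6 m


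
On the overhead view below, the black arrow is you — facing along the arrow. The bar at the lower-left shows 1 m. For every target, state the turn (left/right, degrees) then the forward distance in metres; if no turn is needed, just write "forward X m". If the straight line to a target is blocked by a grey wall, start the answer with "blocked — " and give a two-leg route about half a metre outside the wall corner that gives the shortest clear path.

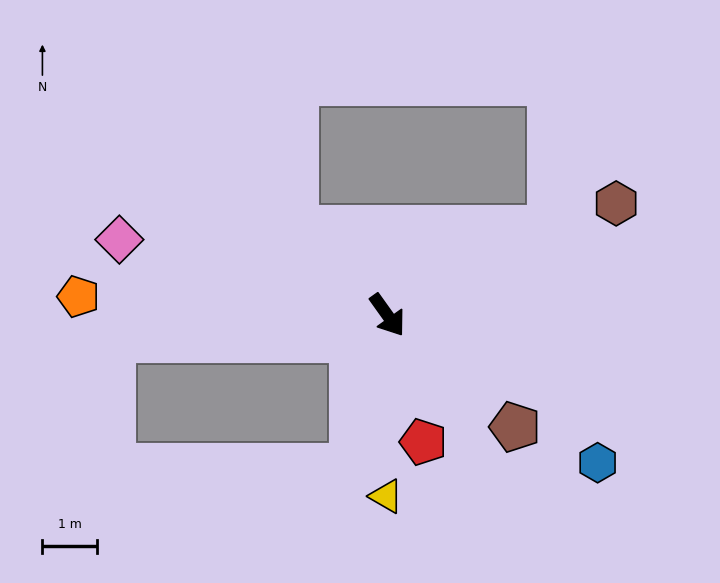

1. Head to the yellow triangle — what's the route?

turn right 36°, forward 3.3 m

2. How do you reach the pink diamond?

turn right 141°, forward 5.1 m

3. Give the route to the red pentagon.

turn right 20°, forward 2.4 m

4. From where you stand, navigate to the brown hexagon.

turn left 80°, forward 4.7 m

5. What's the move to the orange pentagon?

turn right 129°, forward 5.7 m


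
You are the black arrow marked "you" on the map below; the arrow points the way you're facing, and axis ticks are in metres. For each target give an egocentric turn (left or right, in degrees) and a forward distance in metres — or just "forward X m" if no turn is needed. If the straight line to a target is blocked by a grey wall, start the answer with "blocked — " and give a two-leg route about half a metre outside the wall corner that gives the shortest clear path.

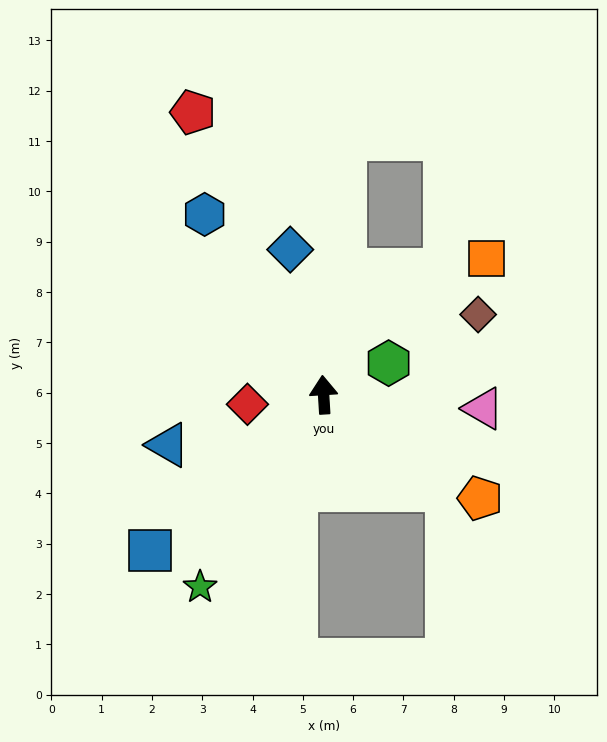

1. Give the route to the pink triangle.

turn right 98°, forward 3.2 m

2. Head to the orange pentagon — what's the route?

turn right 127°, forward 3.7 m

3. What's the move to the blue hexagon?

turn left 30°, forward 4.3 m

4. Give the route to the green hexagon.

turn right 68°, forward 1.4 m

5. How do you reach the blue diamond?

turn left 9°, forward 3.0 m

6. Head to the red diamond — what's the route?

turn left 94°, forward 1.5 m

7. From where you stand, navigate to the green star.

turn left 144°, forward 4.5 m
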